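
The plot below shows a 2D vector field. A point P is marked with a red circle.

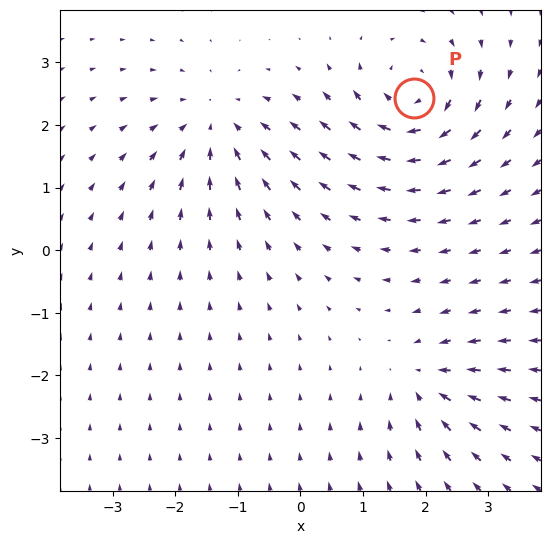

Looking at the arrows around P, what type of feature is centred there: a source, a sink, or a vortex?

vortex

At P (1.8, 2.4) the arrows circulate clockwise. Divergence ≈0, curl about -6 — near-zero divergence with nonzero curl is a vortex.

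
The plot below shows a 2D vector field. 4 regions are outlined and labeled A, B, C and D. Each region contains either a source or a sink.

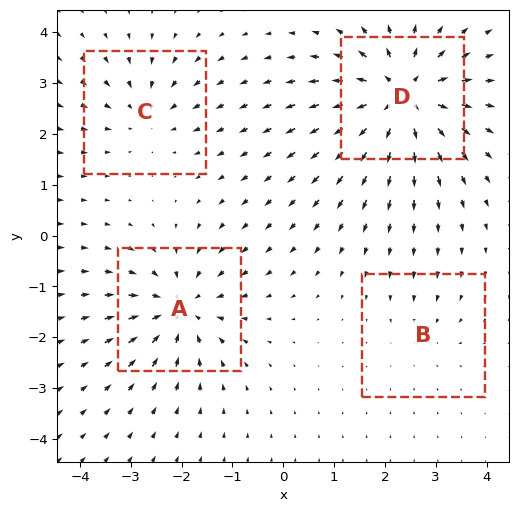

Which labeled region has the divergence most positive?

Divergence at each region's feature centre — A: about -6, B: about -2, C: about -4, D: about +8. Region D is most positive.

D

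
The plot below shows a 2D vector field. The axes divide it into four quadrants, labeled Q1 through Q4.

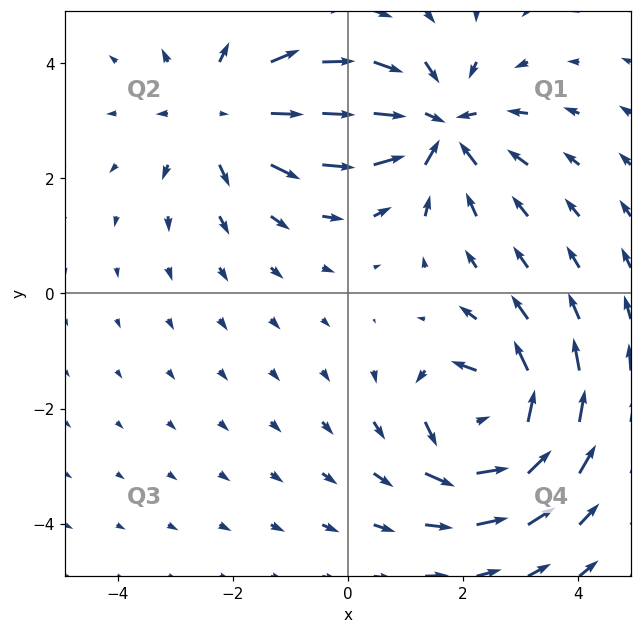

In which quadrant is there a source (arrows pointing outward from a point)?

Q2

The source sits at approximately (-2.2, 3.1), which lies in quadrant Q2. The divergence there is about +3, positive as expected for a source.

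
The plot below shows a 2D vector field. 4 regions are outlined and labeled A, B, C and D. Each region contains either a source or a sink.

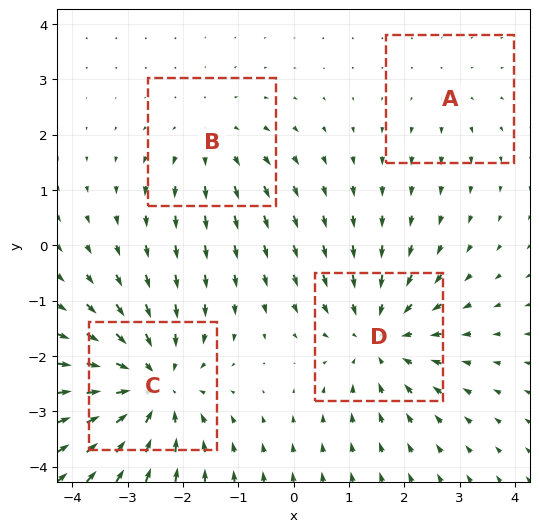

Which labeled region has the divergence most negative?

Divergence at each region's feature centre — A: about +2, B: about +3, C: about -5, D: about -4. Region C is most negative.

C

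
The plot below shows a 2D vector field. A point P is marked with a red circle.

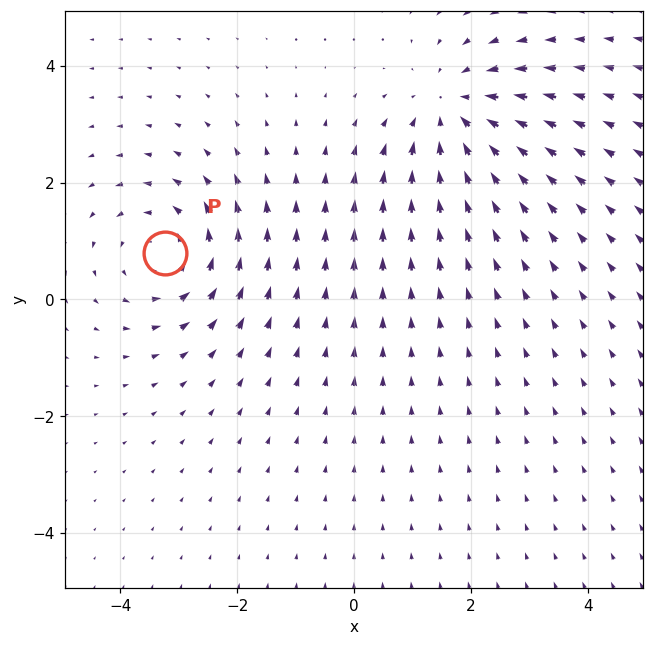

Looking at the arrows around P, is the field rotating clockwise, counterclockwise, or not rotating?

counterclockwise

Near P at (-3.2, 0.8) the arrows circulate counterclockwise. The curl (z-component) there is about +4; positive curl means counterclockwise rotation.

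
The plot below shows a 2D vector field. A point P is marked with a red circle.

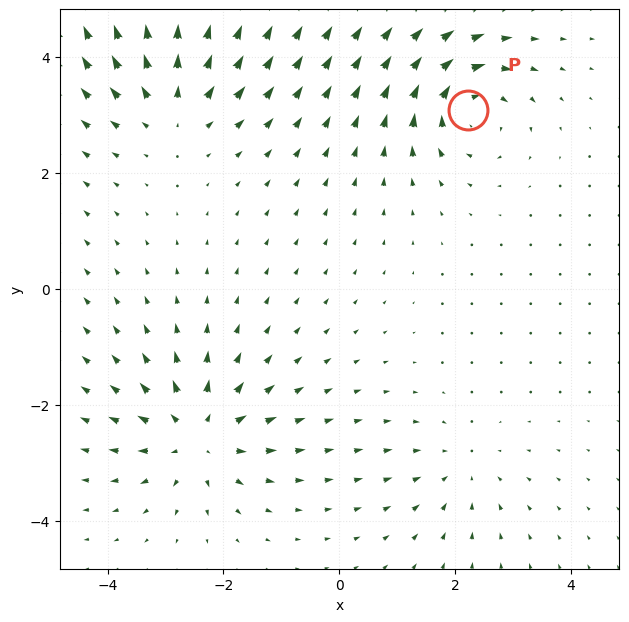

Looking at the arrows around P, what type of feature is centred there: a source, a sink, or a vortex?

vortex

At P (2.2, 3.1) the arrows circulate clockwise. Divergence ≈0, curl about -6 — near-zero divergence with nonzero curl is a vortex.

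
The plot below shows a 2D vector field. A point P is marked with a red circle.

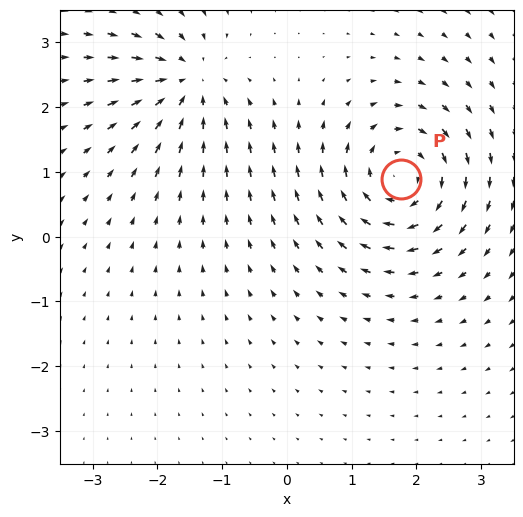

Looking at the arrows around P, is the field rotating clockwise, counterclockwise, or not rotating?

Near P at (1.8, 0.9) the arrows circulate clockwise. The curl (z-component) there is about -4; negative curl means clockwise rotation.

clockwise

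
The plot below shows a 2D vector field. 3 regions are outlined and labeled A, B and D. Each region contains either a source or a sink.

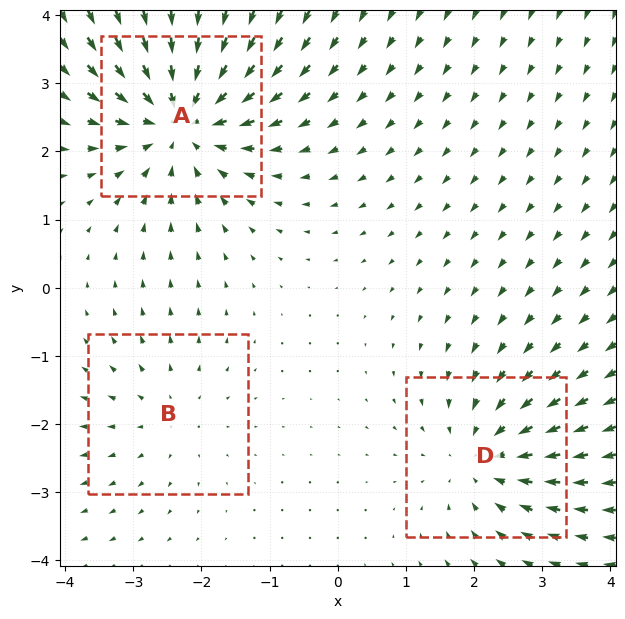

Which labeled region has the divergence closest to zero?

B

Divergence at each region's feature centre — A: about -5, B: about +2, D: about -3. Region B is closest to zero.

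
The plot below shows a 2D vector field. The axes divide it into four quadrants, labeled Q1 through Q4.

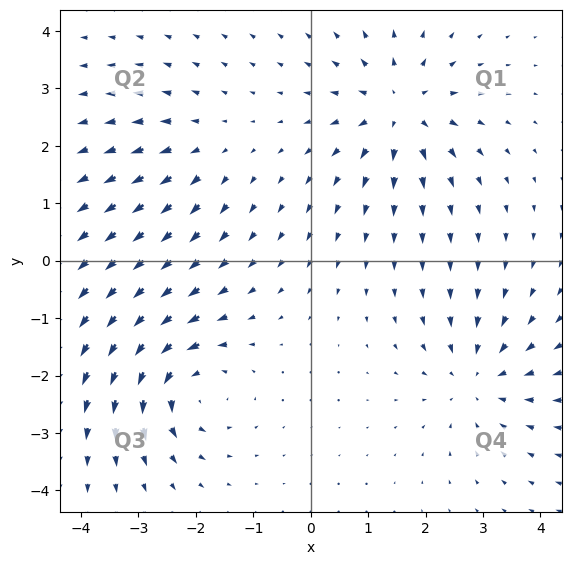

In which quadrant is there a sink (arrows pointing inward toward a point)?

The sink sits at approximately (2.9, -2.0), which lies in quadrant Q4. The divergence there is about -4, negative as expected for a sink.

Q4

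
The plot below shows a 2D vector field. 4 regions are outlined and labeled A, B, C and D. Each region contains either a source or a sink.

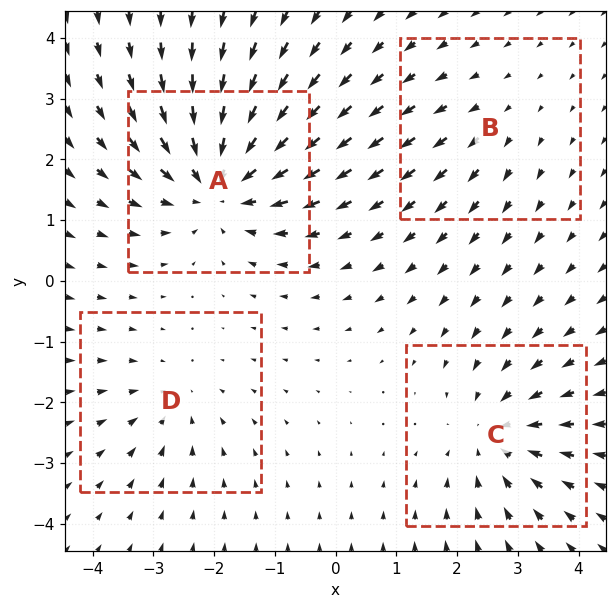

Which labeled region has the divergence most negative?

Divergence at each region's feature centre — A: about -6, B: about +2, C: about -4, D: about -3. Region A is most negative.

A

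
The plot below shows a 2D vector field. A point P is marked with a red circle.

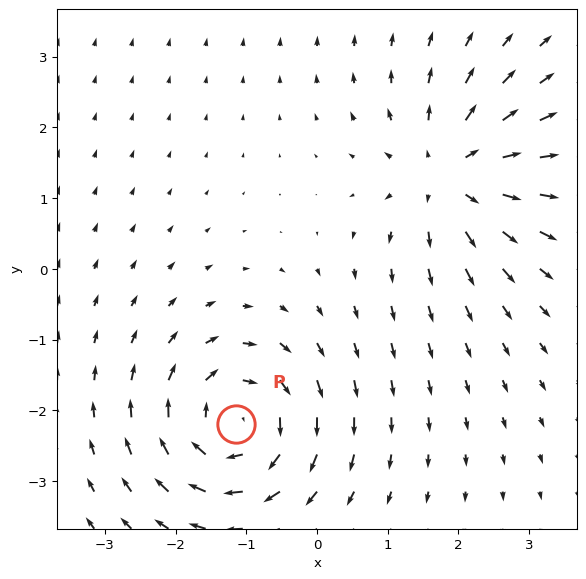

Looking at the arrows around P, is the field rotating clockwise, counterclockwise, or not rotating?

clockwise

Near P at (-1.2, -2.2) the arrows circulate clockwise. The curl (z-component) there is about -4; negative curl means clockwise rotation.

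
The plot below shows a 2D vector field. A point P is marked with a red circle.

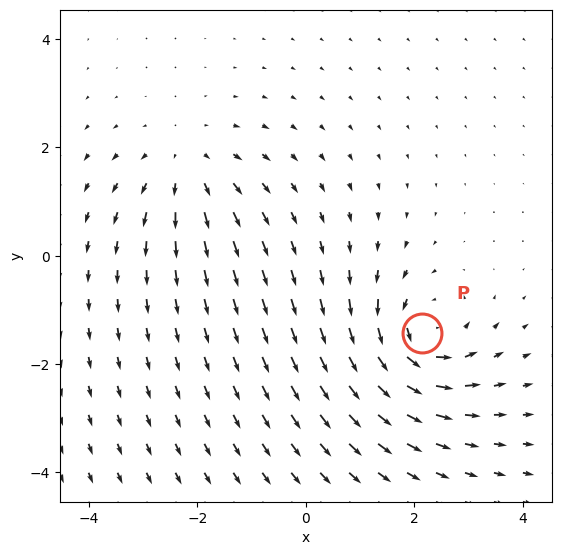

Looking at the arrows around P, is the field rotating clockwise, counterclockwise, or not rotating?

counterclockwise

Near P at (2.1, -1.4) the arrows circulate counterclockwise. The curl (z-component) there is about +5; positive curl means counterclockwise rotation.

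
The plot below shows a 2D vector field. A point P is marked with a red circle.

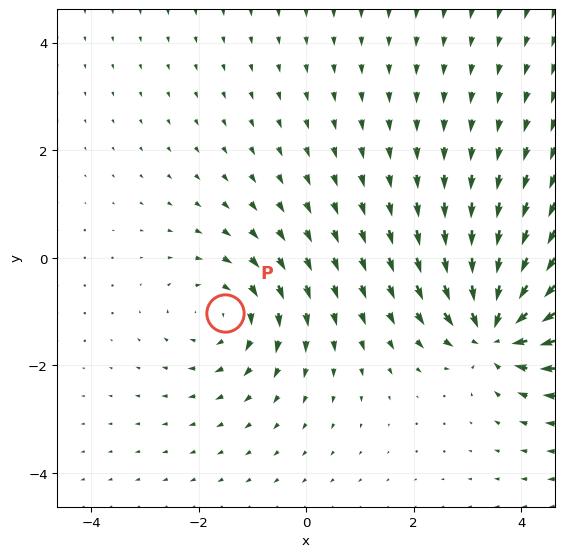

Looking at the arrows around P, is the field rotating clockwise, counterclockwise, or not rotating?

clockwise

Near P at (-1.5, -1.0) the arrows circulate clockwise. The curl (z-component) there is about -4; negative curl means clockwise rotation.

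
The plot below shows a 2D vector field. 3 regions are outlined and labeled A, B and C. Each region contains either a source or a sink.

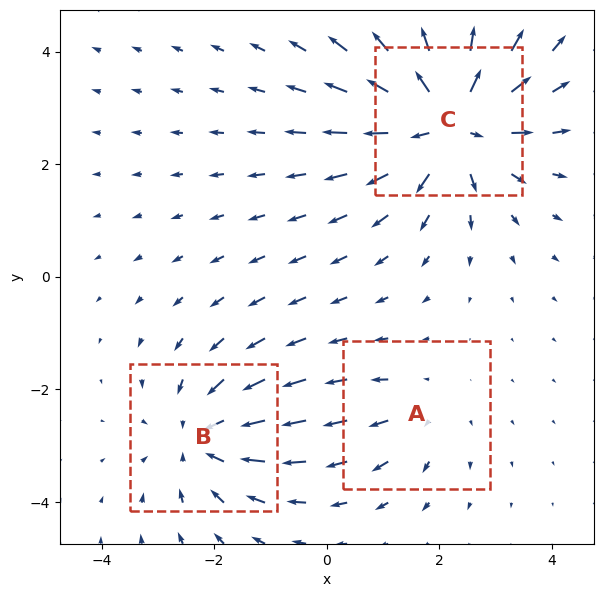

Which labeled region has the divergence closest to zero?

Divergence at each region's feature centre — A: about +2, B: about -3, C: about +5. Region A is closest to zero.

A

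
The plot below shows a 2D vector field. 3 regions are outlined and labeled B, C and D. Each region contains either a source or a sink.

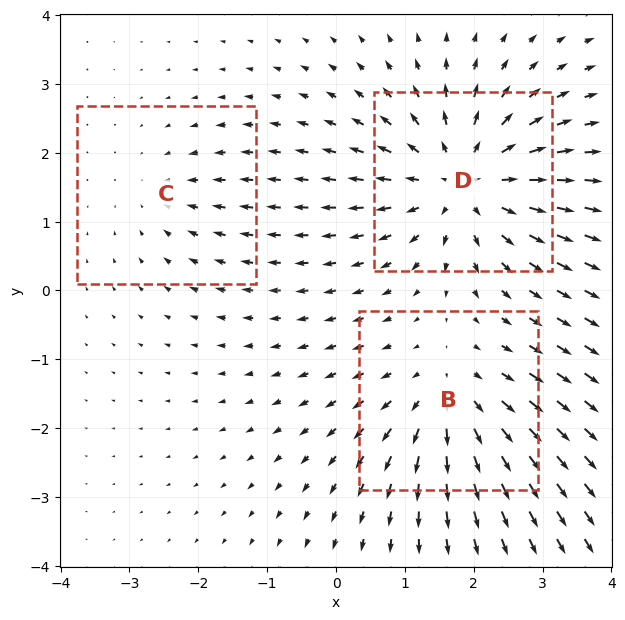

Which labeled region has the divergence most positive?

D

Divergence at each region's feature centre — B: about +3, C: about -2, D: about +5. Region D is most positive.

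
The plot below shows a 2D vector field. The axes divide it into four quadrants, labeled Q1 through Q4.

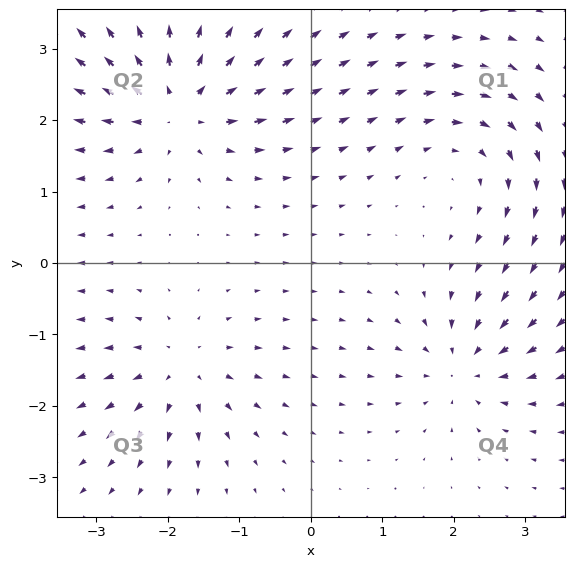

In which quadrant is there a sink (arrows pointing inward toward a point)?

Q4

The sink sits at approximately (2.2, -1.4), which lies in quadrant Q4. The divergence there is about -4, negative as expected for a sink.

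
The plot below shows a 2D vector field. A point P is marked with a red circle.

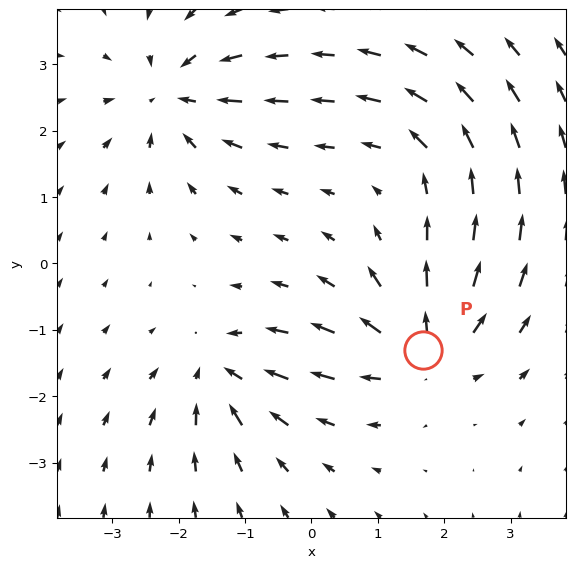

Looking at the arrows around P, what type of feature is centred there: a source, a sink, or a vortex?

At P (1.7, -1.3) the arrows spread outward. Divergence about +6, curl ≈0 — positive divergence with near-zero curl is a source.

source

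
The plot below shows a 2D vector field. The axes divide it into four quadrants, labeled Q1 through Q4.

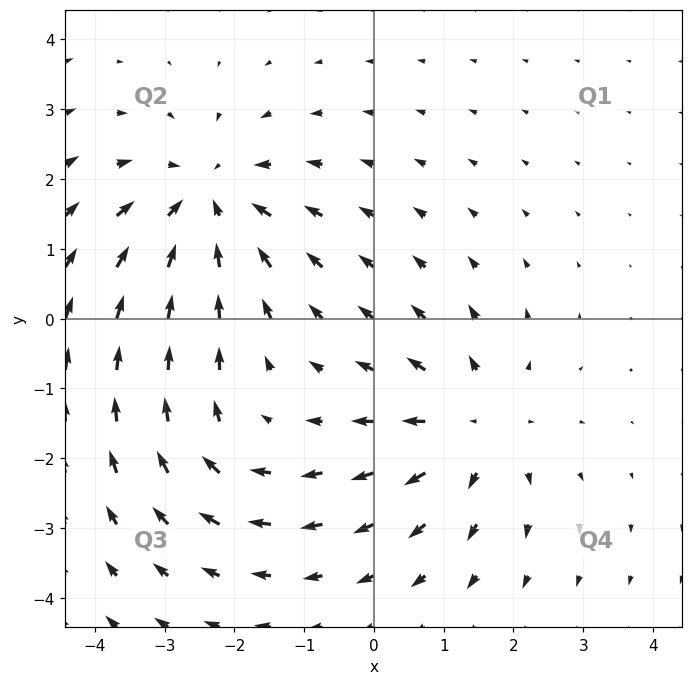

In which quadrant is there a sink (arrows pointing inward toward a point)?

Q2

The sink sits at approximately (-2.4, 1.7), which lies in quadrant Q2. The divergence there is about -4, negative as expected for a sink.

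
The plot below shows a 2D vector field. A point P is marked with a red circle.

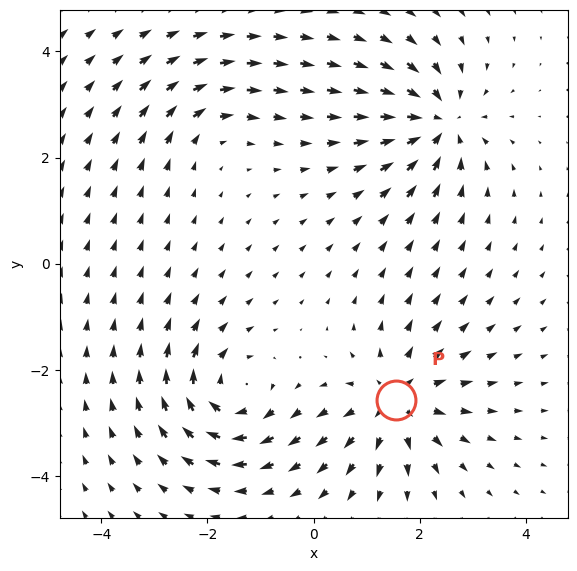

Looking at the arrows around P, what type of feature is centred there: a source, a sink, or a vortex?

At P (1.6, -2.6) the arrows spread outward. Divergence about +5, curl ≈0 — positive divergence with near-zero curl is a source.

source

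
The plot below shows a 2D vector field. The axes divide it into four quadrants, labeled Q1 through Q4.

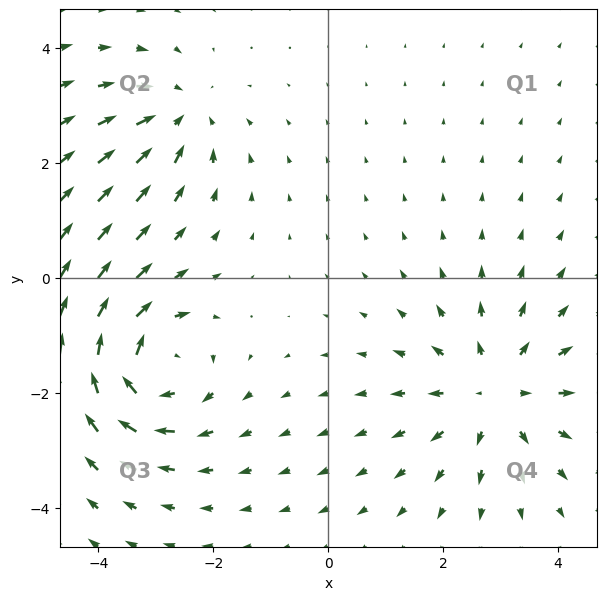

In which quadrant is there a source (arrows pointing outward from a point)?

The source sits at approximately (2.9, -2.0), which lies in quadrant Q4. The divergence there is about +3, positive as expected for a source.

Q4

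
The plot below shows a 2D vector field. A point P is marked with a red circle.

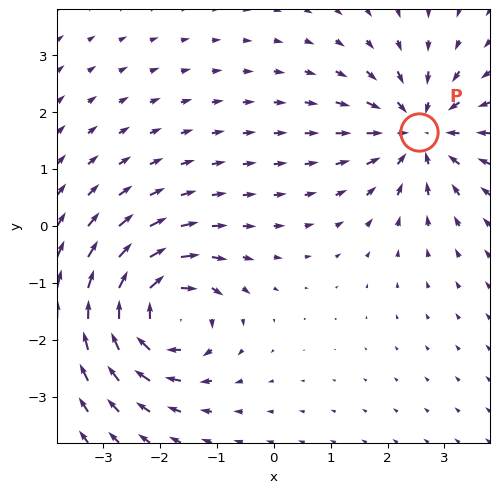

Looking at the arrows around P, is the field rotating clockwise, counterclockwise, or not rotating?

Near P at (2.6, 1.7) the arrows show no circulation. The curl there is ≈0.

not rotating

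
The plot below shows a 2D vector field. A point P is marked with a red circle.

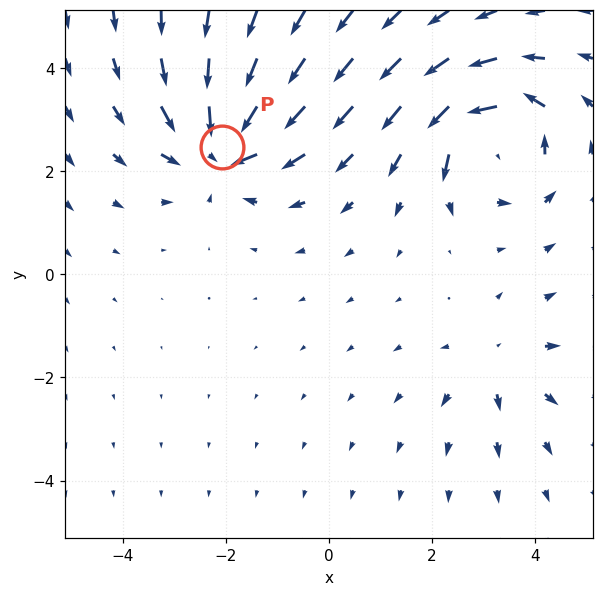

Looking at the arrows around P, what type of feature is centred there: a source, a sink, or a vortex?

At P (-2.1, 2.5) the arrows converge inward. Divergence about -6, curl ≈0 — negative divergence with near-zero curl is a sink.

sink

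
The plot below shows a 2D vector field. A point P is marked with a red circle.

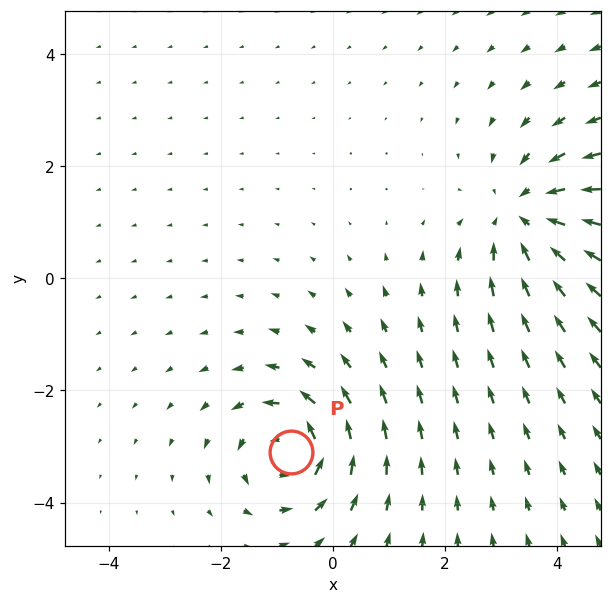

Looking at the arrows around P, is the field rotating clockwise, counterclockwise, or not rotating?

Near P at (-0.7, -3.1) the arrows circulate counterclockwise. The curl (z-component) there is about +6; positive curl means counterclockwise rotation.

counterclockwise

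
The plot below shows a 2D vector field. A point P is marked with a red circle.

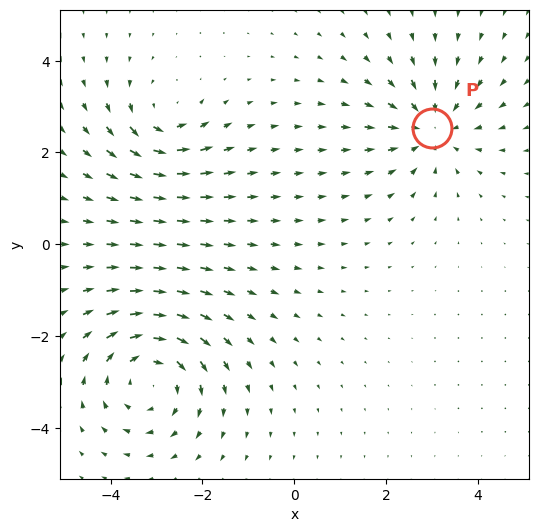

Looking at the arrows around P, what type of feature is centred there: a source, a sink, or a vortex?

sink

At P (3.0, 2.5) the arrows converge inward. Divergence about -4, curl ≈0 — negative divergence with near-zero curl is a sink.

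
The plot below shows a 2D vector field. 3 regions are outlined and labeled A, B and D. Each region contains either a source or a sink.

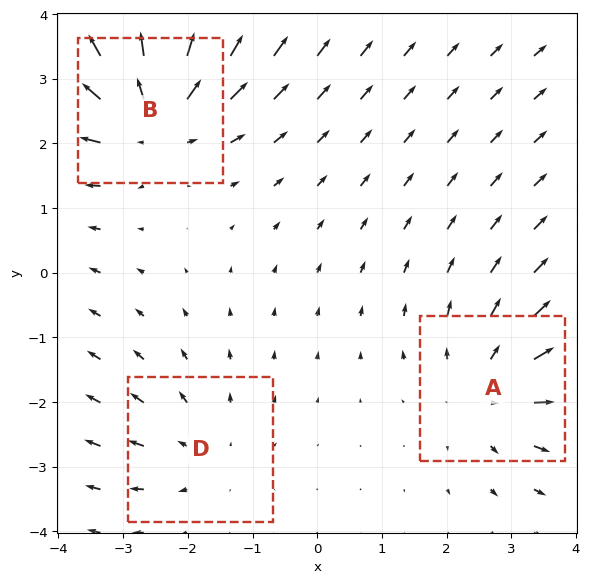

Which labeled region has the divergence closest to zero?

Divergence at each region's feature centre — A: about +3, B: about +4, D: about +2. Region D is closest to zero.

D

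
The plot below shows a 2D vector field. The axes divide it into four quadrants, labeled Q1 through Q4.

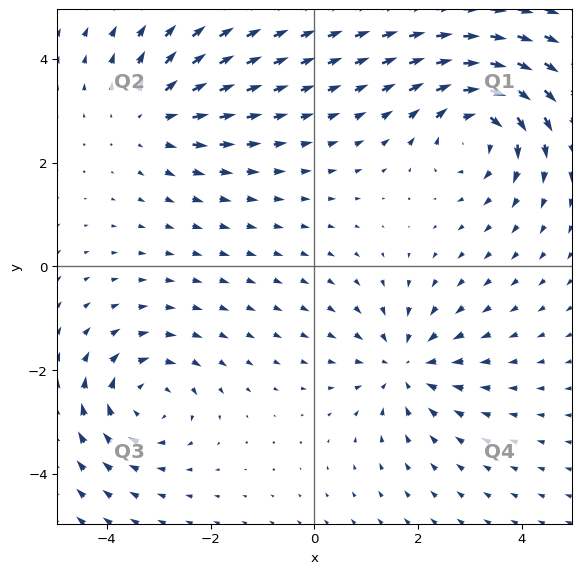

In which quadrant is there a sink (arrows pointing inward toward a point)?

Q4

The sink sits at approximately (1.7, -1.9), which lies in quadrant Q4. The divergence there is about -4, negative as expected for a sink.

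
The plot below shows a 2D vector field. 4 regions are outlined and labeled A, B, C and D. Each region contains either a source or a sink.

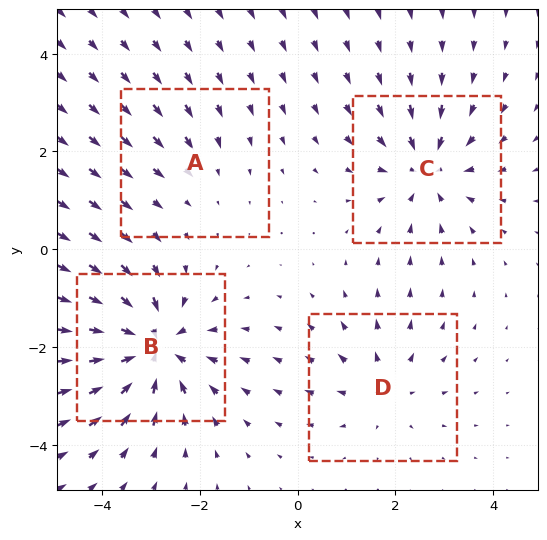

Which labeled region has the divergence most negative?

Divergence at each region's feature centre — A: about -2, B: about -7, C: about -5, D: about +3. Region B is most negative.

B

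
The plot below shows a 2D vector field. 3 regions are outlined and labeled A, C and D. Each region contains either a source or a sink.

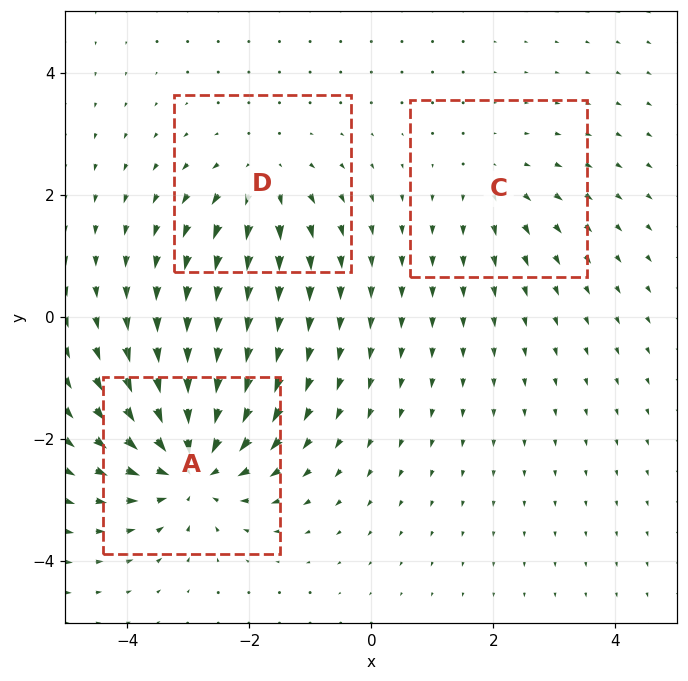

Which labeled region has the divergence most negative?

A

Divergence at each region's feature centre — A: about -6, C: about +2, D: about +3. Region A is most negative.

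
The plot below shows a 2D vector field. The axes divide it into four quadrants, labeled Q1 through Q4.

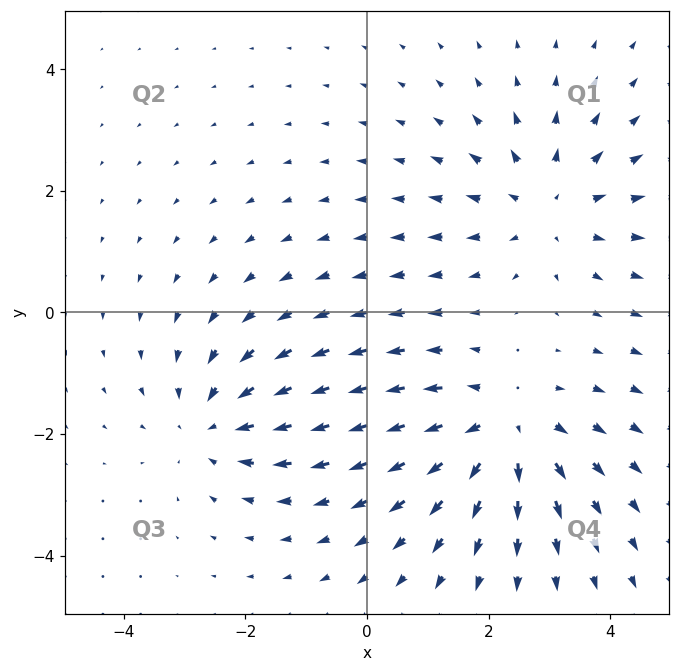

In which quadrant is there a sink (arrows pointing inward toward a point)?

The sink sits at approximately (-2.5, -1.8), which lies in quadrant Q3. The divergence there is about -4, negative as expected for a sink.

Q3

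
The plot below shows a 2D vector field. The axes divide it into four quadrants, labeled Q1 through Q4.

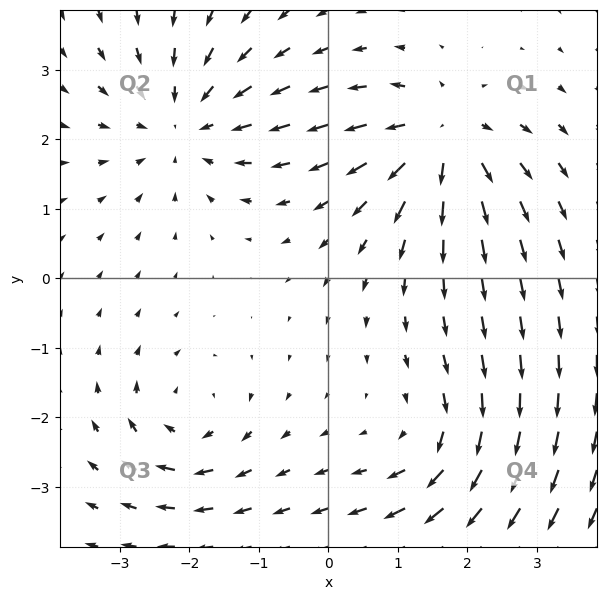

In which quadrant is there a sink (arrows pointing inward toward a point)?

Q2

The sink sits at approximately (-2.1, 2.2), which lies in quadrant Q2. The divergence there is about -4, negative as expected for a sink.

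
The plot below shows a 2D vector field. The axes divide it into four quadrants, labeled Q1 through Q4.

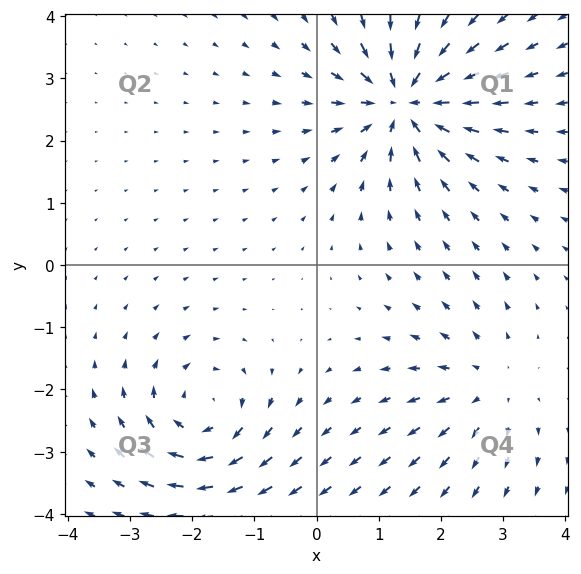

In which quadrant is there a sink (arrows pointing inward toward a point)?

The sink sits at approximately (1.4, 2.6), which lies in quadrant Q1. The divergence there is about -6, negative as expected for a sink.

Q1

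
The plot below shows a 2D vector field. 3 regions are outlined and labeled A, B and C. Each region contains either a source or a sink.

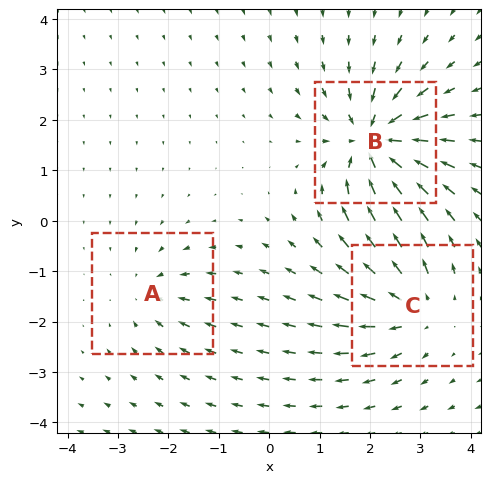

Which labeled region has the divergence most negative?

Divergence at each region's feature centre — A: about -2, B: about -6, C: about +4. Region B is most negative.

B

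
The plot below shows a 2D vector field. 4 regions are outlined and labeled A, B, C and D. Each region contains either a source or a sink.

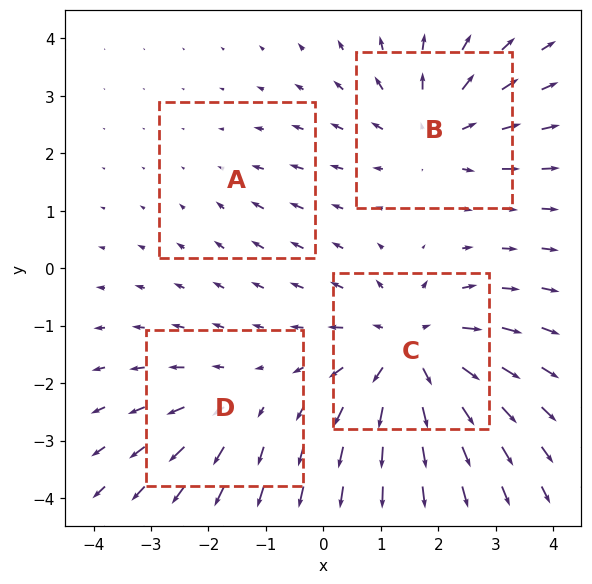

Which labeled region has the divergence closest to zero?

A

Divergence at each region's feature centre — A: about -2, B: about +5, C: about +6, D: about +3. Region A is closest to zero.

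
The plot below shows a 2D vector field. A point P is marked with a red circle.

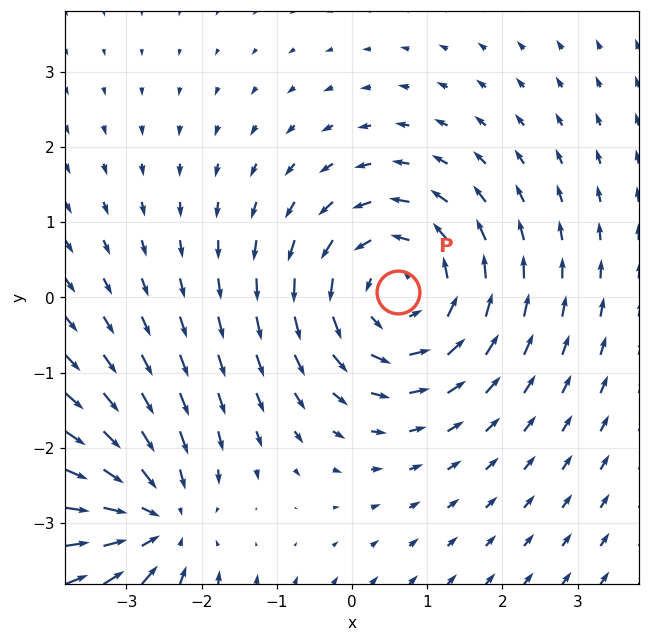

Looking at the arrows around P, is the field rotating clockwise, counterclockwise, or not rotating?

counterclockwise

Near P at (0.6, 0.1) the arrows circulate counterclockwise. The curl (z-component) there is about +4; positive curl means counterclockwise rotation.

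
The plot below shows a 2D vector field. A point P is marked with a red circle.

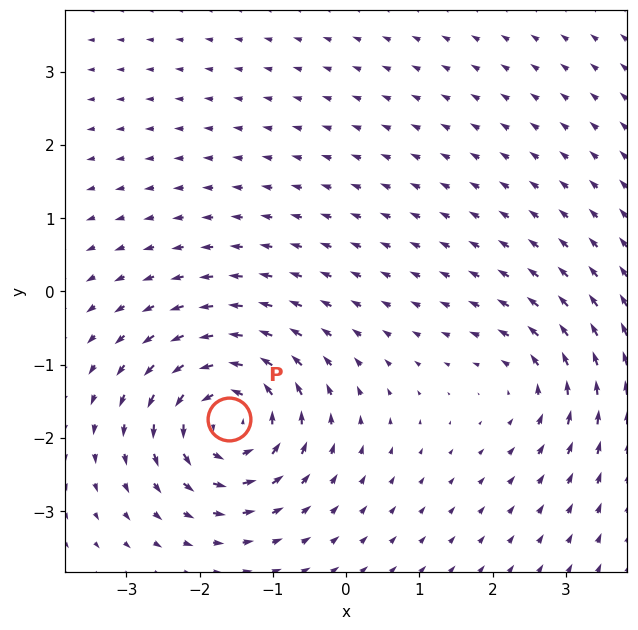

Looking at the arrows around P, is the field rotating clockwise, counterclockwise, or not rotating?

counterclockwise

Near P at (-1.6, -1.7) the arrows circulate counterclockwise. The curl (z-component) there is about +7; positive curl means counterclockwise rotation.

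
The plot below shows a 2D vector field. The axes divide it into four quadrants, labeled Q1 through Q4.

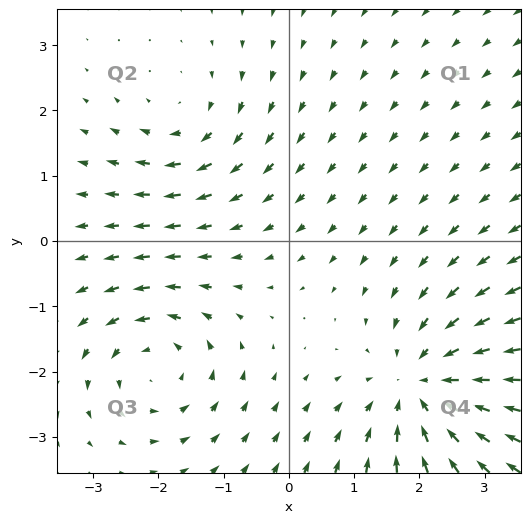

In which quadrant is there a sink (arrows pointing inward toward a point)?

The sink sits at approximately (2.1, -2.3), which lies in quadrant Q4. The divergence there is about -4, negative as expected for a sink.

Q4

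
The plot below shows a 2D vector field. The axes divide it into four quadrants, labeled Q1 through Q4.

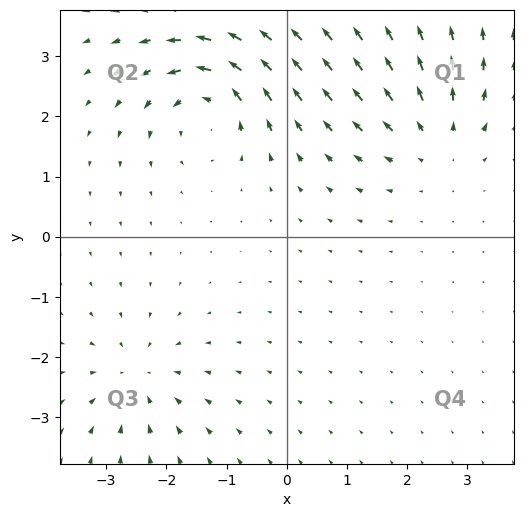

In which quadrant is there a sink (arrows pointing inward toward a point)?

The sink sits at approximately (-2.5, -2.3), which lies in quadrant Q3. The divergence there is about -3, negative as expected for a sink.

Q3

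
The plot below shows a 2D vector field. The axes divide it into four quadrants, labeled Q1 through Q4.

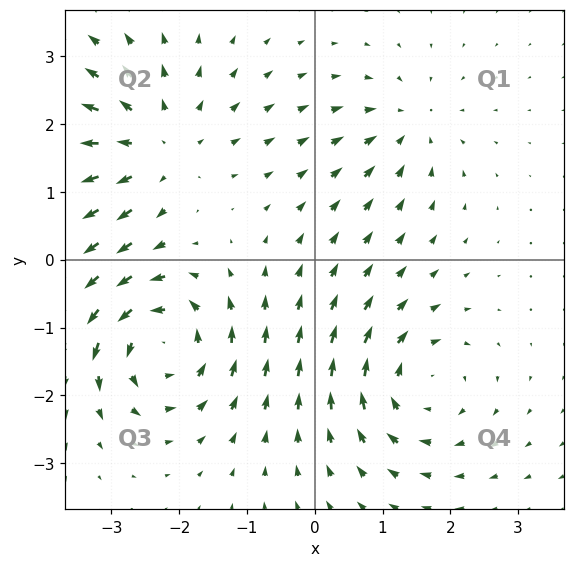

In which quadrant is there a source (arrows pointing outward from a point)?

The source sits at approximately (-2.3, 1.7), which lies in quadrant Q2. The divergence there is about +4, positive as expected for a source.

Q2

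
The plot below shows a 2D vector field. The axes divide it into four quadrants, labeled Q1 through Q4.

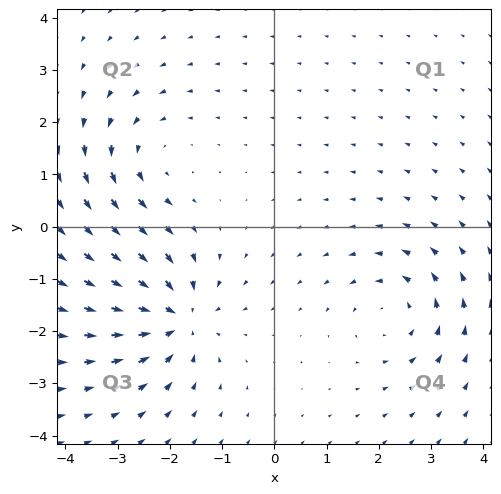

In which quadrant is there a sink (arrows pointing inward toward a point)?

Q3

The sink sits at approximately (-1.9, -1.7), which lies in quadrant Q3. The divergence there is about -6, negative as expected for a sink.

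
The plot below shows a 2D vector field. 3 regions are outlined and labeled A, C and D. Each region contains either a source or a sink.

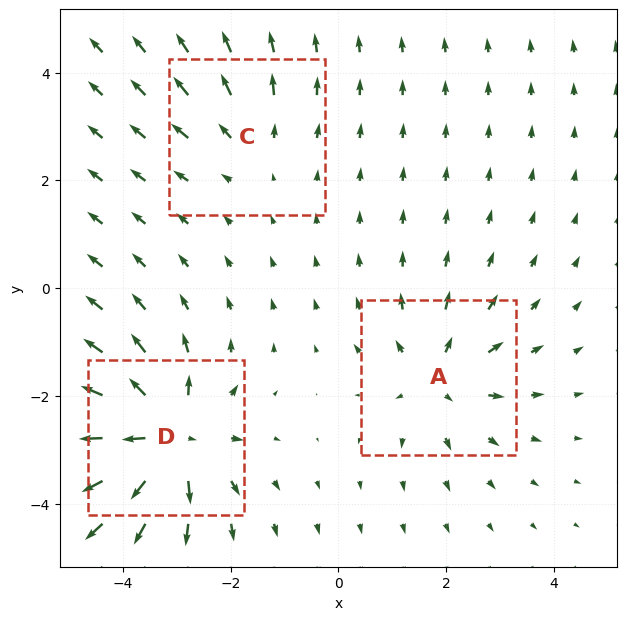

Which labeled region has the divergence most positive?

Divergence at each region's feature centre — A: about +3, C: about +2, D: about +6. Region D is most positive.

D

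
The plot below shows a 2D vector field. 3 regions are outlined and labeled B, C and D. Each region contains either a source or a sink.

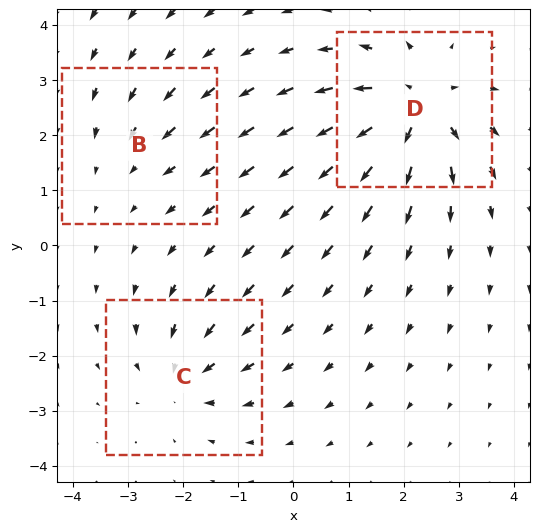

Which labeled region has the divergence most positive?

D

Divergence at each region's feature centre — B: about -2, C: about -3, D: about +5. Region D is most positive.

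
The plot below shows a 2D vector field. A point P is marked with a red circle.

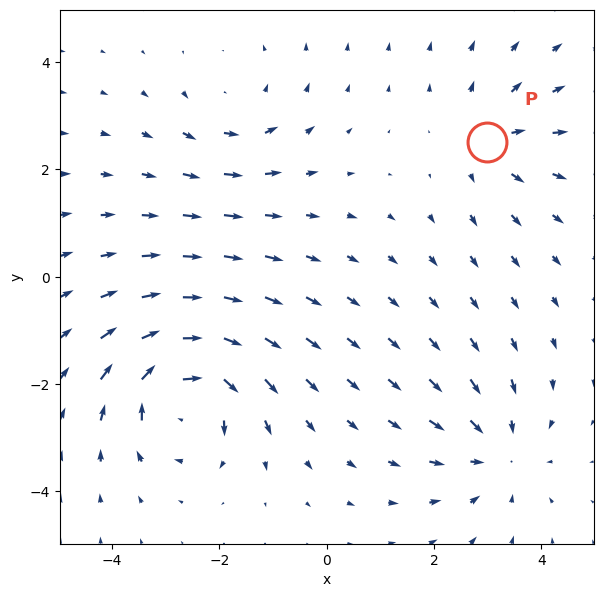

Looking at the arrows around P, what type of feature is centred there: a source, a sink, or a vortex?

At P (3.0, 2.5) the arrows spread outward. Divergence about +3, curl ≈0 — positive divergence with near-zero curl is a source.

source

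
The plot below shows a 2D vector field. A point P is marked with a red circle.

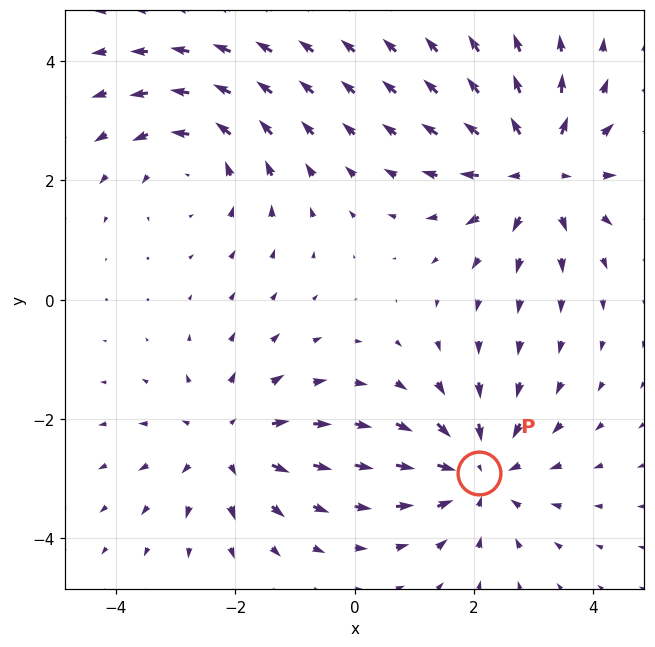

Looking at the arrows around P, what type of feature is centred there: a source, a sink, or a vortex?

sink

At P (2.1, -2.9) the arrows converge inward. Divergence about -3, curl ≈0 — negative divergence with near-zero curl is a sink.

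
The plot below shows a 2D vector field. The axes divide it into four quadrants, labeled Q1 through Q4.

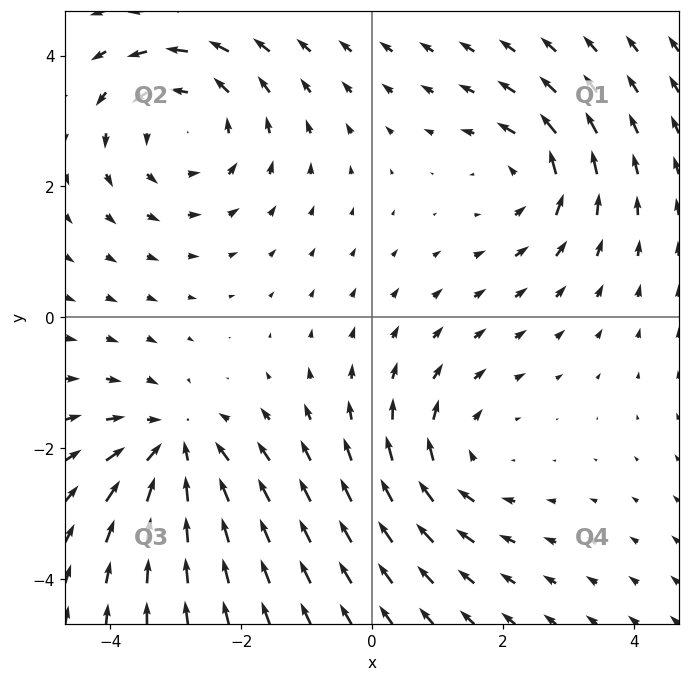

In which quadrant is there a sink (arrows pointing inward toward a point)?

Q3

The sink sits at approximately (-3.0, -2.0), which lies in quadrant Q3. The divergence there is about -4, negative as expected for a sink.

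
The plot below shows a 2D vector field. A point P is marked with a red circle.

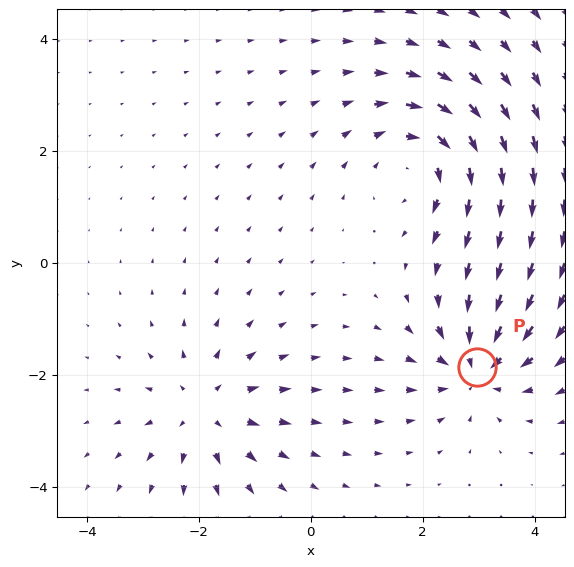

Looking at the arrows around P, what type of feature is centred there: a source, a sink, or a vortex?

sink

At P (3.0, -1.9) the arrows converge inward. Divergence about -4, curl ≈0 — negative divergence with near-zero curl is a sink.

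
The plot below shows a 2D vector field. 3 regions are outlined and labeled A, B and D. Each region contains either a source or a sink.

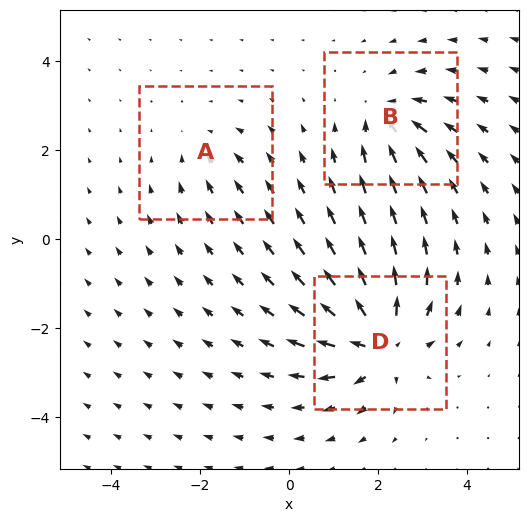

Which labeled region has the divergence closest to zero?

A

Divergence at each region's feature centre — A: about -2, B: about -4, D: about +6. Region A is closest to zero.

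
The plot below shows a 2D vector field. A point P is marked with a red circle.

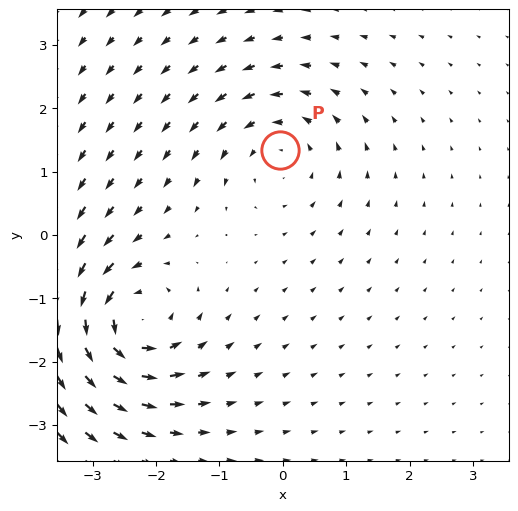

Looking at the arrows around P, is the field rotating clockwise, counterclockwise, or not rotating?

counterclockwise

Near P at (-0.0, 1.3) the arrows circulate counterclockwise. The curl (z-component) there is about +3; positive curl means counterclockwise rotation.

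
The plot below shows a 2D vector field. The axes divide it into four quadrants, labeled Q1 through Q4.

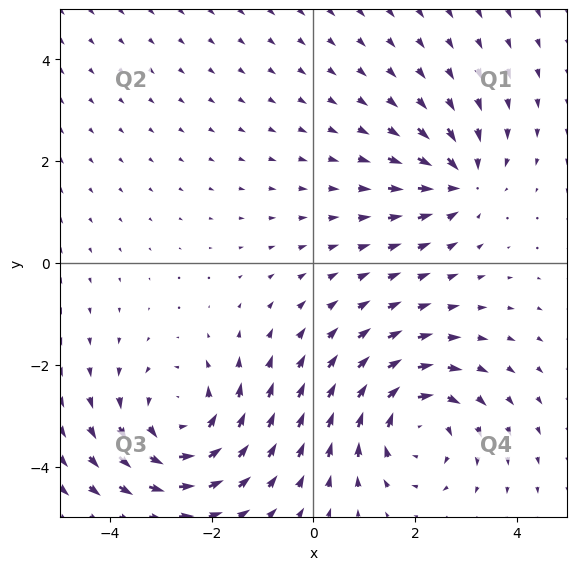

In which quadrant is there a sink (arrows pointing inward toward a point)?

The sink sits at approximately (2.9, 1.6), which lies in quadrant Q1. The divergence there is about -4, negative as expected for a sink.

Q1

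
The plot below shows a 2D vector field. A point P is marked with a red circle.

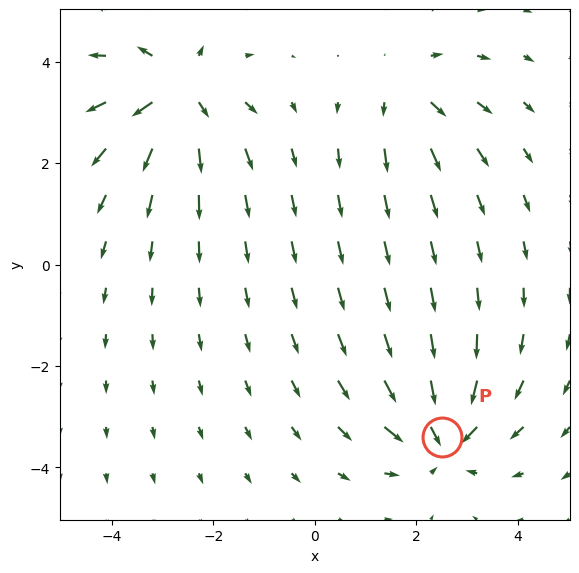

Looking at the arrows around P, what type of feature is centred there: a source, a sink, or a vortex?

At P (2.5, -3.4) the arrows converge inward. Divergence about -5, curl ≈0 — negative divergence with near-zero curl is a sink.

sink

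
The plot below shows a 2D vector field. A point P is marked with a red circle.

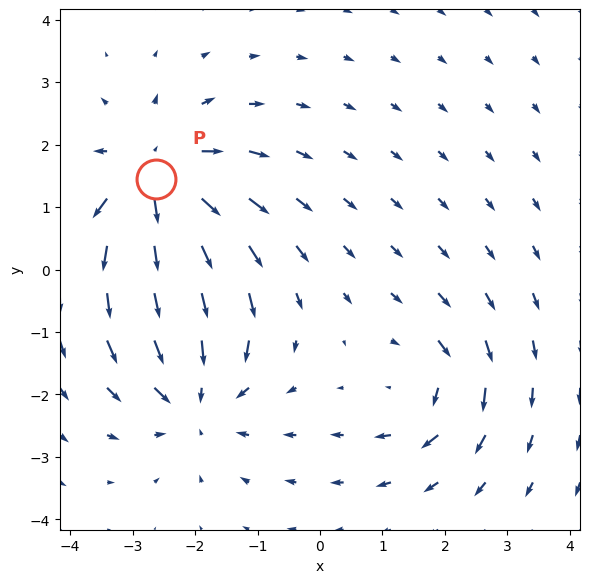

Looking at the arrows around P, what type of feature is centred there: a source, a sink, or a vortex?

At P (-2.6, 1.4) the arrows spread outward. Divergence about +5, curl ≈0 — positive divergence with near-zero curl is a source.

source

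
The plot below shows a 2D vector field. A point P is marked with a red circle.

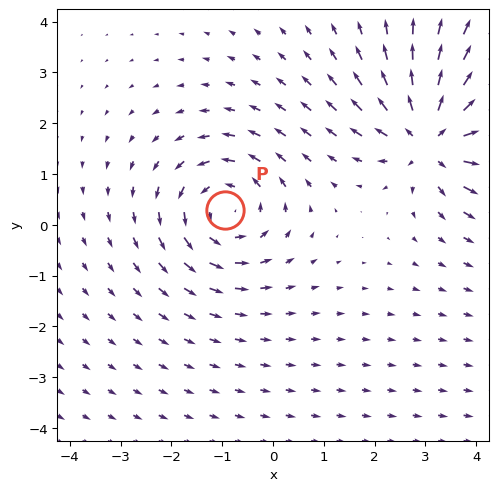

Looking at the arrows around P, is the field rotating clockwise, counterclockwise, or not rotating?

Near P at (-0.9, 0.3) the arrows circulate counterclockwise. The curl (z-component) there is about +4; positive curl means counterclockwise rotation.

counterclockwise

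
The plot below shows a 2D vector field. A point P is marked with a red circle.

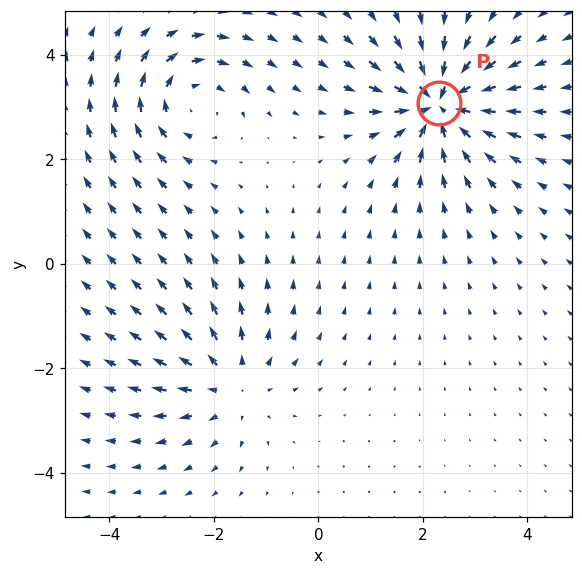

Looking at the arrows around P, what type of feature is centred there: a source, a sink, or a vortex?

At P (2.3, 3.1) the arrows converge inward. Divergence about -6, curl ≈0 — negative divergence with near-zero curl is a sink.

sink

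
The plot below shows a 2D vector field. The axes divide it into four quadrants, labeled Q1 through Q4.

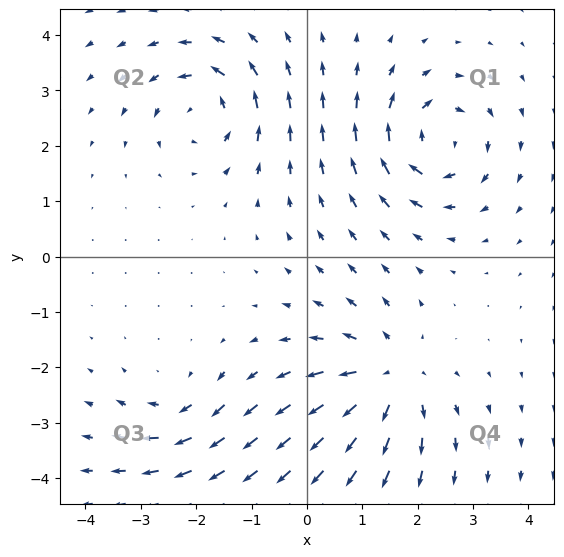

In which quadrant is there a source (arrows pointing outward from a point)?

Q4

The source sits at approximately (1.5, -2.2), which lies in quadrant Q4. The divergence there is about +5, positive as expected for a source.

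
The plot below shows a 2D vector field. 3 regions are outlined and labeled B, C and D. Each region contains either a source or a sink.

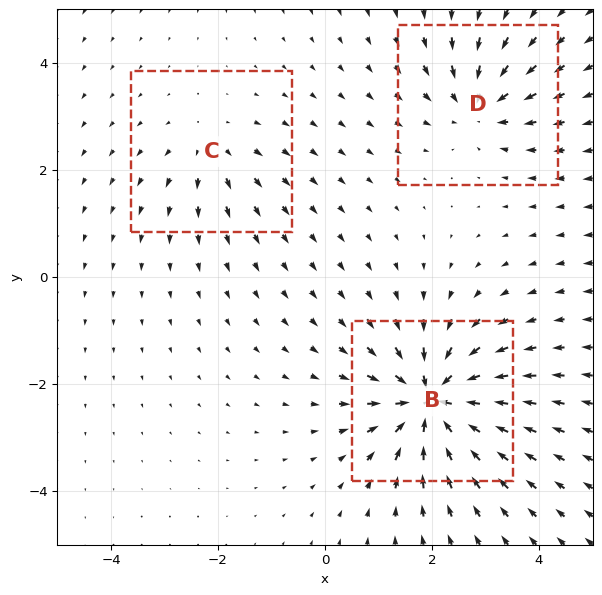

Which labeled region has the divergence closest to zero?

Divergence at each region's feature centre — B: about -7, C: about +3, D: about -4. Region C is closest to zero.

C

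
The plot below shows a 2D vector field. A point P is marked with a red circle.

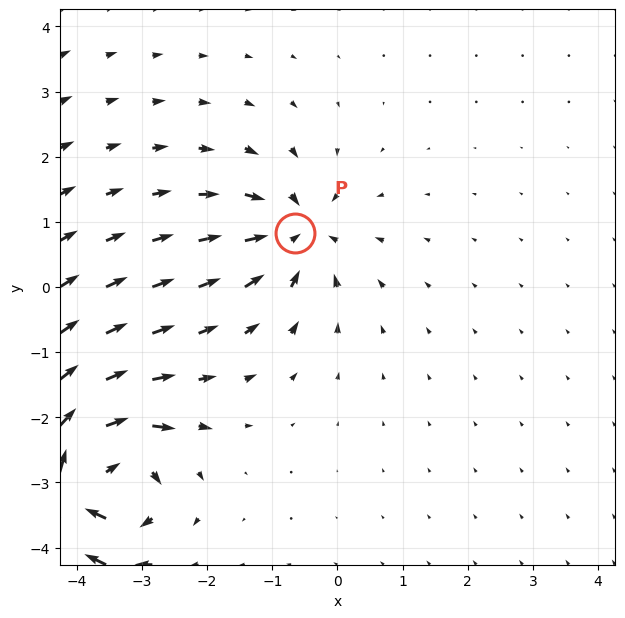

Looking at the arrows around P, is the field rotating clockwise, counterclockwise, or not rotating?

not rotating

Near P at (-0.6, 0.8) the arrows show no circulation. The curl there is ≈0.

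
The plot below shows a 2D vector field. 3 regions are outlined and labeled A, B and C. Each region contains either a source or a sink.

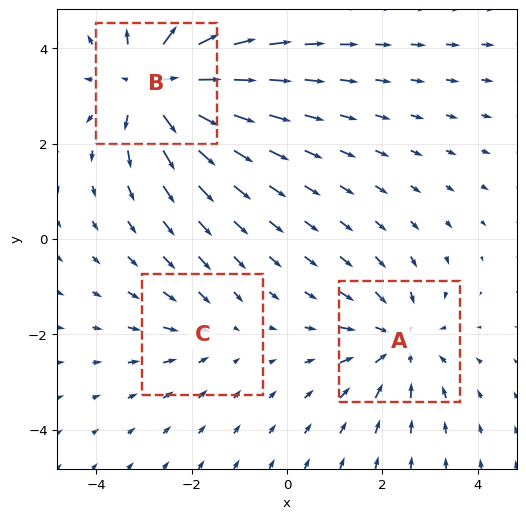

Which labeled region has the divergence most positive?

B

Divergence at each region's feature centre — A: about -3, B: about +5, C: about -2. Region B is most positive.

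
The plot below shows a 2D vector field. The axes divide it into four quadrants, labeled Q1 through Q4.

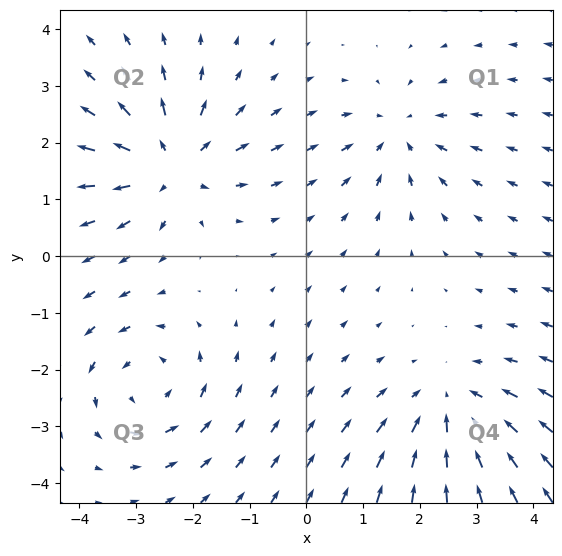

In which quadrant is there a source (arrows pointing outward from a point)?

Q2

The source sits at approximately (-2.4, 1.6), which lies in quadrant Q2. The divergence there is about +5, positive as expected for a source.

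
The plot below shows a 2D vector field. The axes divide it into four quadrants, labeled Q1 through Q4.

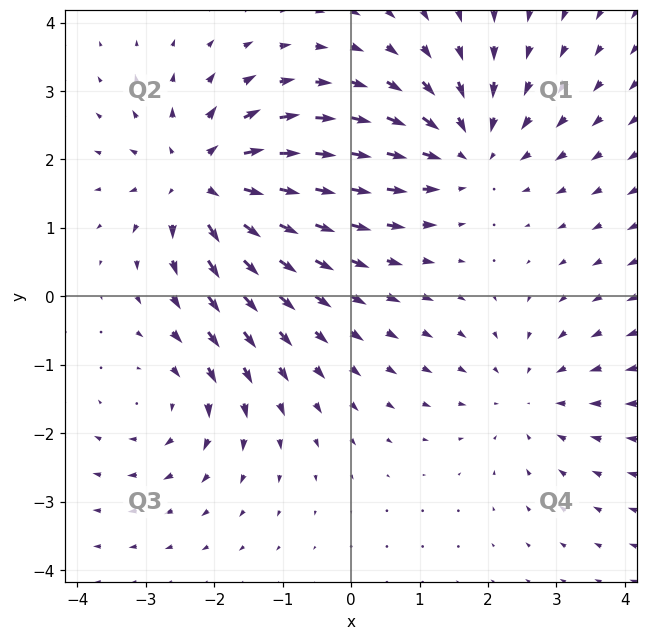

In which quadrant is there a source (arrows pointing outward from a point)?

Q2

The source sits at approximately (-2.1, 1.7), which lies in quadrant Q2. The divergence there is about +6, positive as expected for a source.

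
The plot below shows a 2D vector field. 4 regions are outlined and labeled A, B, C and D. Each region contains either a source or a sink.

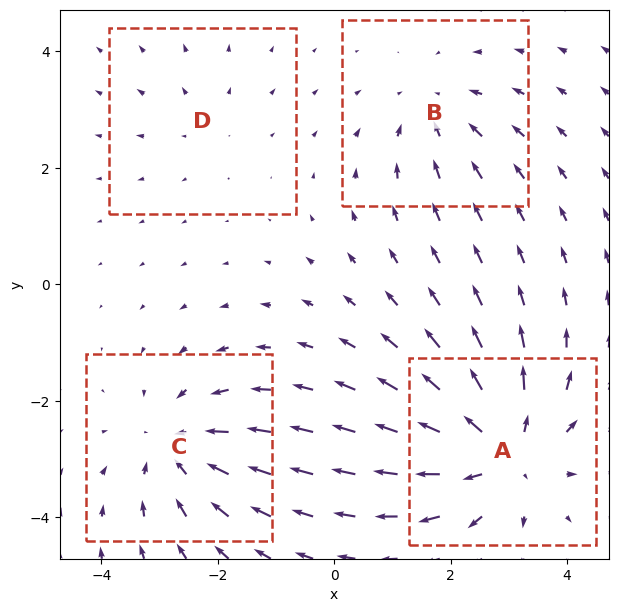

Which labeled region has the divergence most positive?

Divergence at each region's feature centre — A: about +6, B: about -3, C: about -4, D: about +2. Region A is most positive.

A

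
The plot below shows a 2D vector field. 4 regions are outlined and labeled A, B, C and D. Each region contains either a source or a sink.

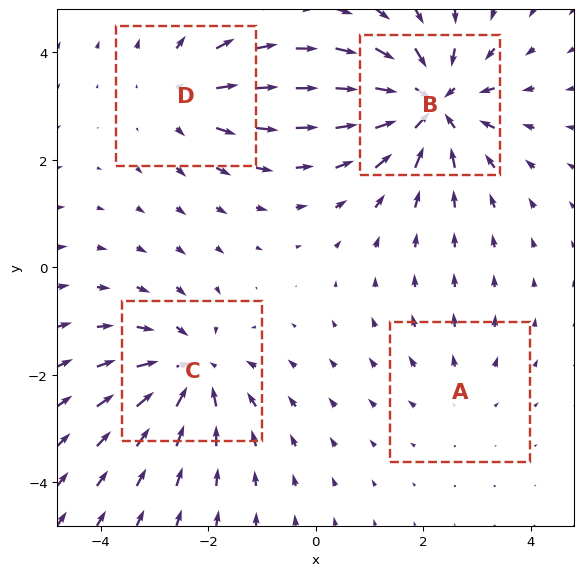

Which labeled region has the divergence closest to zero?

A

Divergence at each region's feature centre — A: about +2, B: about -6, C: about -5, D: about +3. Region A is closest to zero.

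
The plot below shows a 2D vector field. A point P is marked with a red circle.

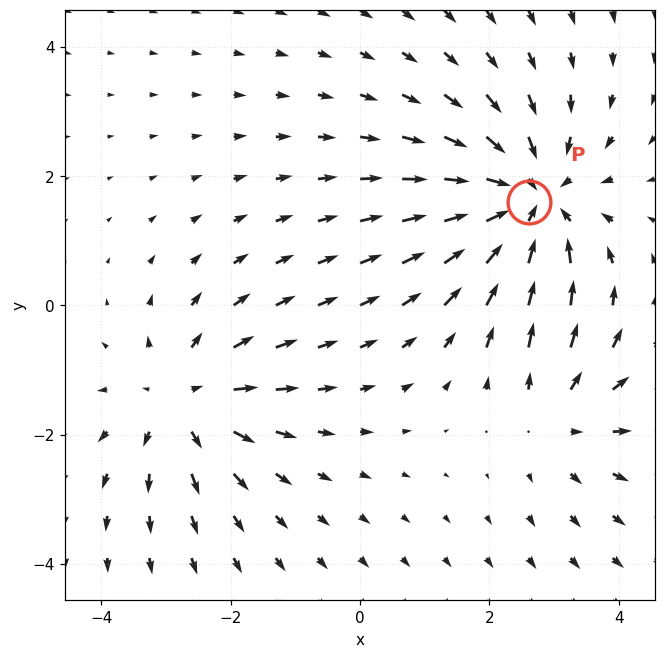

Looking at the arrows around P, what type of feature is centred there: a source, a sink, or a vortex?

sink

At P (2.6, 1.6) the arrows converge inward. Divergence about -4, curl ≈0 — negative divergence with near-zero curl is a sink.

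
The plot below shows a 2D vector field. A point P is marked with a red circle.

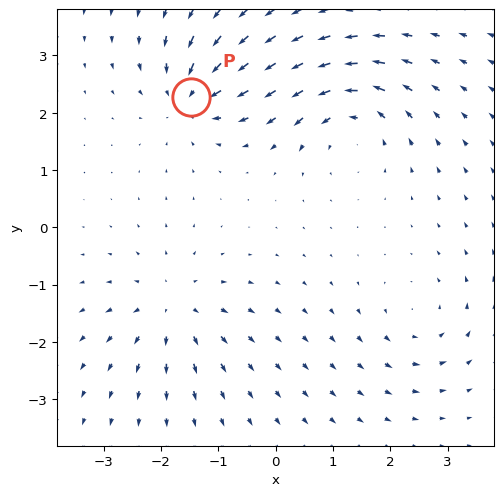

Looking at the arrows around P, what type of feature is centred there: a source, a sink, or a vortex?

At P (-1.5, 2.3) the arrows converge inward. Divergence about -5, curl ≈0 — negative divergence with near-zero curl is a sink.

sink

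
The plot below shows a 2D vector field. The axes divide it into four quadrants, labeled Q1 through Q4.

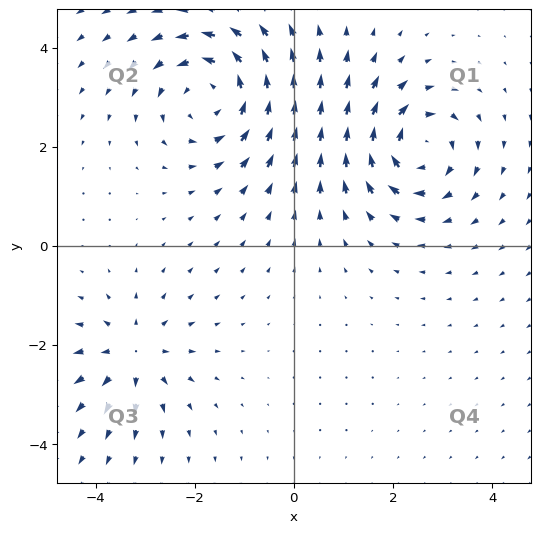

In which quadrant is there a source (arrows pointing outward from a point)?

Q3

The source sits at approximately (-3.2, -2.2), which lies in quadrant Q3. The divergence there is about +3, positive as expected for a source.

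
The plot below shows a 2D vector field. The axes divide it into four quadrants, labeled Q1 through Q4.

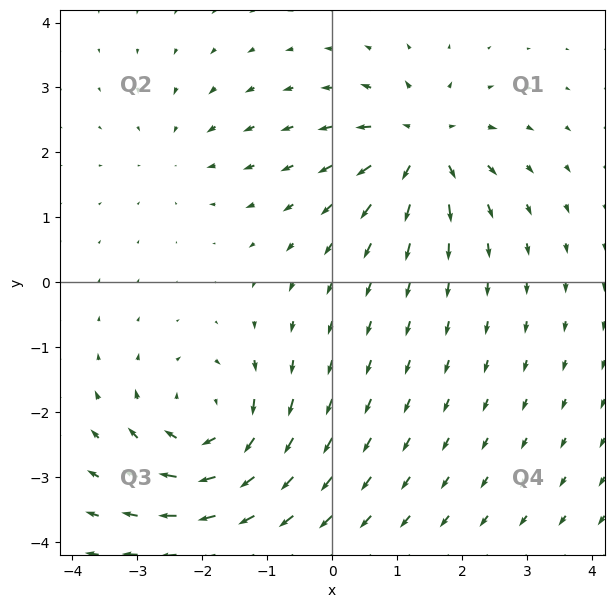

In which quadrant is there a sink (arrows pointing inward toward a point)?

Q2

The sink sits at approximately (-2.4, 2.0), which lies in quadrant Q2. The divergence there is about -2, negative as expected for a sink.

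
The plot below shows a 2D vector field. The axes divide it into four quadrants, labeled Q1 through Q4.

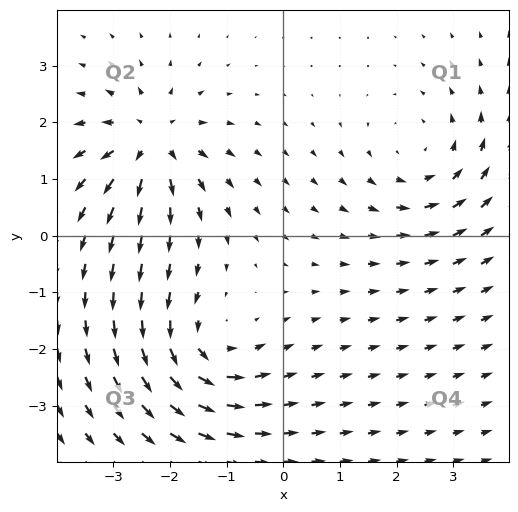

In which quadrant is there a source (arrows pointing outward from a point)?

Q2

The source sits at approximately (-2.3, 1.7), which lies in quadrant Q2. The divergence there is about +5, positive as expected for a source.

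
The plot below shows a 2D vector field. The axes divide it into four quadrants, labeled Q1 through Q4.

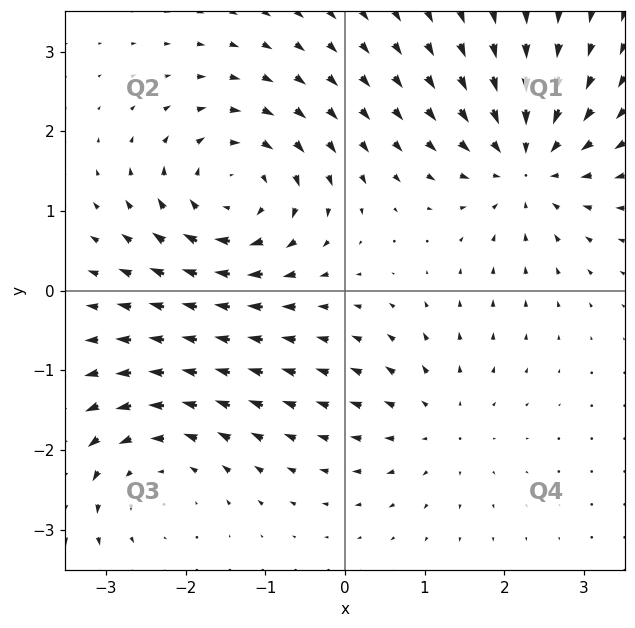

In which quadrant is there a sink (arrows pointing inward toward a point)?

Q1

The sink sits at approximately (2.3, 1.6), which lies in quadrant Q1. The divergence there is about -5, negative as expected for a sink.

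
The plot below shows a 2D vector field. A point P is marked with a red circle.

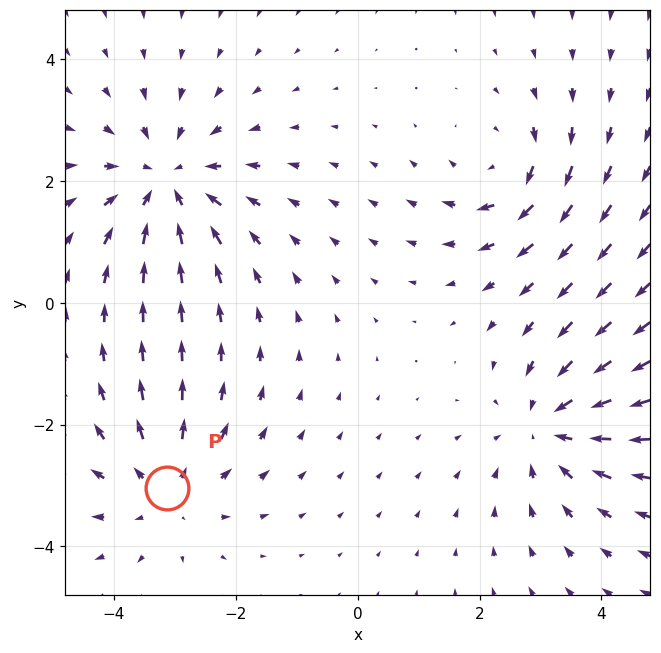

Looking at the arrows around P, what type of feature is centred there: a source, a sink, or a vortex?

source

At P (-3.1, -3.0) the arrows spread outward. Divergence about +3, curl ≈0 — positive divergence with near-zero curl is a source.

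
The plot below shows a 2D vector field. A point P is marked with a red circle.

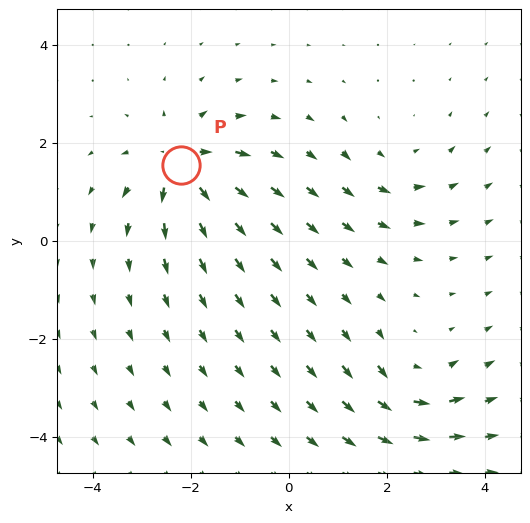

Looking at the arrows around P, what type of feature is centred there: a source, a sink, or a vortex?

source

At P (-2.2, 1.5) the arrows spread outward. Divergence about +6, curl ≈0 — positive divergence with near-zero curl is a source.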